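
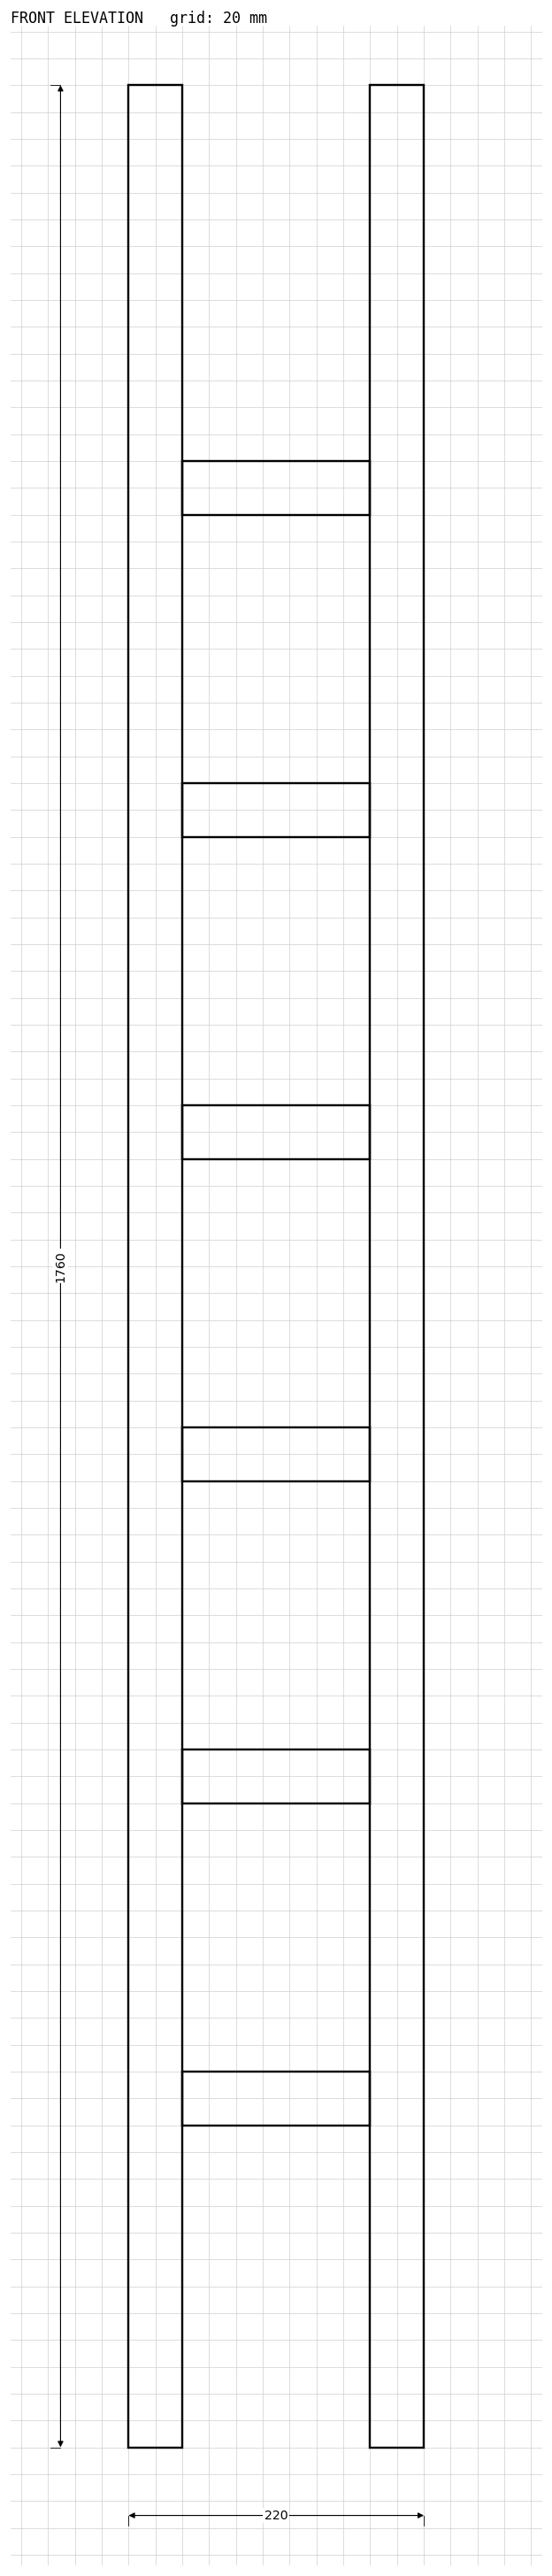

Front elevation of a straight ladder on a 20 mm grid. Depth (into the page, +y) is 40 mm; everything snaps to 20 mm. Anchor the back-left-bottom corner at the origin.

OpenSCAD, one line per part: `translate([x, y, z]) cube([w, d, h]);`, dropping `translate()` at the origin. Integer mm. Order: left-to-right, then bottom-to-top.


cube([40, 40, 1760]);
translate([40, 0, 240]) cube([140, 40, 40]);
translate([40, 0, 480]) cube([140, 40, 40]);
translate([40, 0, 720]) cube([140, 40, 40]);
translate([40, 0, 960]) cube([140, 40, 40]);
translate([40, 0, 1200]) cube([140, 40, 40]);
translate([40, 0, 1440]) cube([140, 40, 40]);
translate([180, 0, 0]) cube([40, 40, 1760]);


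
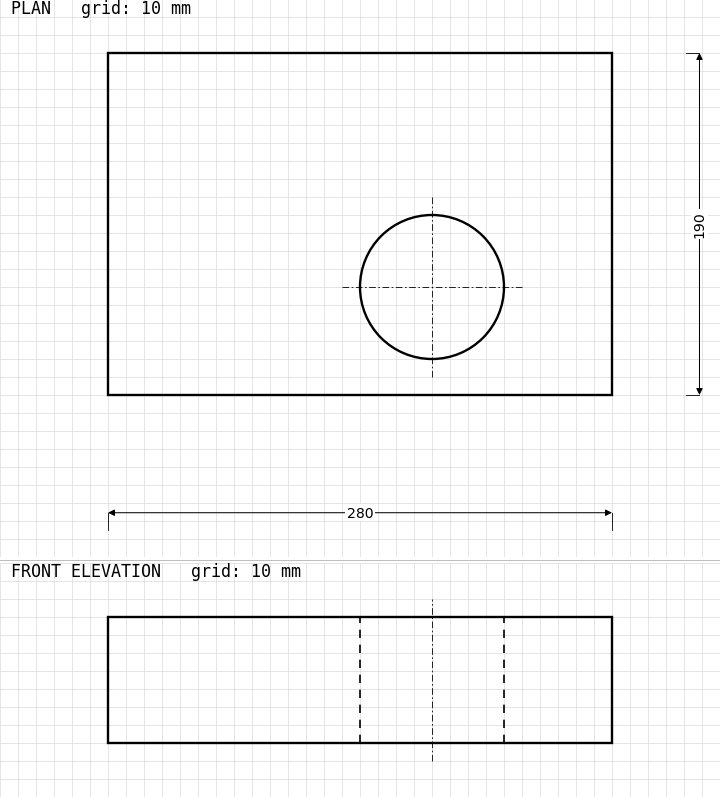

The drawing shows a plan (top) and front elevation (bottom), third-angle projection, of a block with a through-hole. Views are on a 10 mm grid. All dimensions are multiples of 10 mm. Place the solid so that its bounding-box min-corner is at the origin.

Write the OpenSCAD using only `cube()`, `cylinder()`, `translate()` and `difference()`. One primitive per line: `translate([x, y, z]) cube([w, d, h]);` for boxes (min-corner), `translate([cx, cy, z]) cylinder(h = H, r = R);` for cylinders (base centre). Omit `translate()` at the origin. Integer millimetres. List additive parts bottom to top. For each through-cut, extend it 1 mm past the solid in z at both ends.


difference() {
  cube([280, 190, 70]);
  translate([180, 60, -1]) cylinder(h = 72, r = 40);
}


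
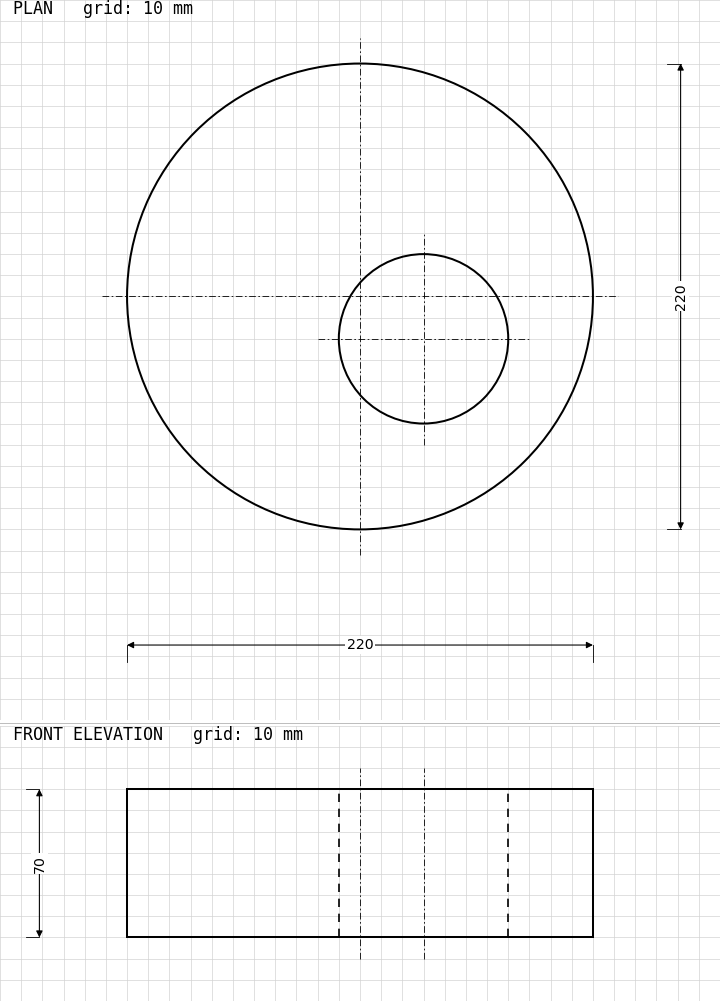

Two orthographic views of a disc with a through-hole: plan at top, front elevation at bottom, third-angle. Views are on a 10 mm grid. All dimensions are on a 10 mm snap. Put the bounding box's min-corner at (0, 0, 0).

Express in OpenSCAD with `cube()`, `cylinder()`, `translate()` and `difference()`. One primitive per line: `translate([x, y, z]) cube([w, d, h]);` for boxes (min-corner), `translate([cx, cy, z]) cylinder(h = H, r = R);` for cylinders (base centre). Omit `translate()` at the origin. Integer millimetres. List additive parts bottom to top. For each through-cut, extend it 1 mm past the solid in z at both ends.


difference() {
  translate([110, 110, 0]) cylinder(h = 70, r = 110);
  translate([140, 90, -1]) cylinder(h = 72, r = 40);
}


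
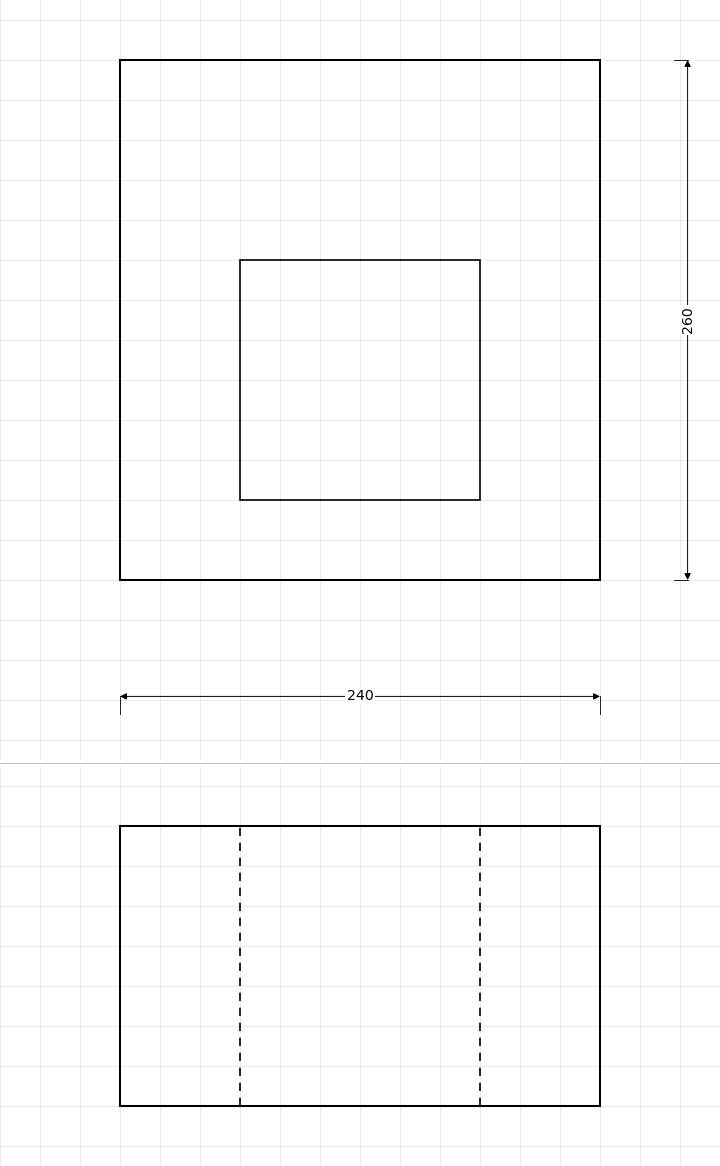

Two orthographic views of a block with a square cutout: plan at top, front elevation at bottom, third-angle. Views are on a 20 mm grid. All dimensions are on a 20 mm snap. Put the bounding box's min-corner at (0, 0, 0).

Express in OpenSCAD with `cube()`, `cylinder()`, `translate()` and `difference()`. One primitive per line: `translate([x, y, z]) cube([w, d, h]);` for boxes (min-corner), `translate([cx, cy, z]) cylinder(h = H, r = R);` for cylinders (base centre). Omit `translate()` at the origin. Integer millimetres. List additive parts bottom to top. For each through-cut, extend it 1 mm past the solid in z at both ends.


difference() {
  cube([240, 260, 140]);
  translate([60, 40, -1]) cube([120, 120, 142]);
}


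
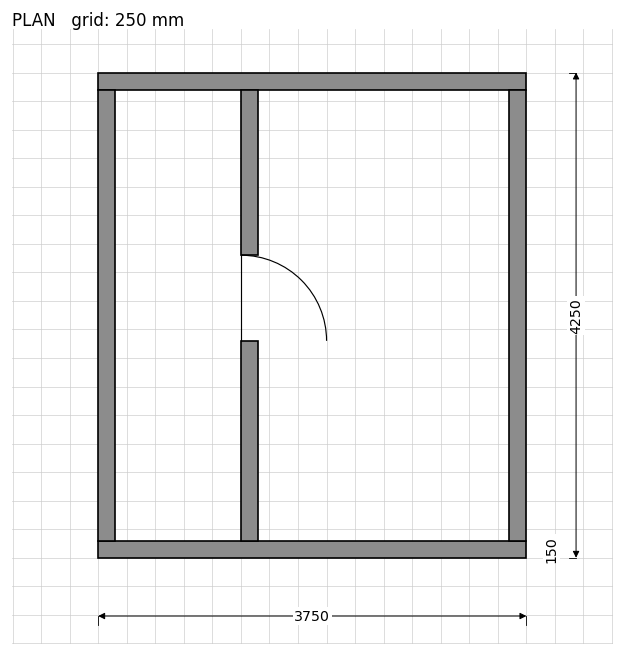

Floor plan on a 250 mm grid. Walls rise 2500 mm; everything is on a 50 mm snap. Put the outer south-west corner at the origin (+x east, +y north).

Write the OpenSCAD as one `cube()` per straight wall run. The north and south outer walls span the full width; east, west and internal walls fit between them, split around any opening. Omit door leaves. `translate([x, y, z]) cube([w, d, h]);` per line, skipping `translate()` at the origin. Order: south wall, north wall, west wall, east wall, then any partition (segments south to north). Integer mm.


cube([3750, 150, 2500]);
translate([0, 4100, 0]) cube([3750, 150, 2500]);
translate([0, 150, 0]) cube([150, 3950, 2500]);
translate([3600, 150, 0]) cube([150, 3950, 2500]);
translate([1250, 150, 0]) cube([150, 1750, 2500]);
translate([1250, 2650, 0]) cube([150, 1450, 2500]);


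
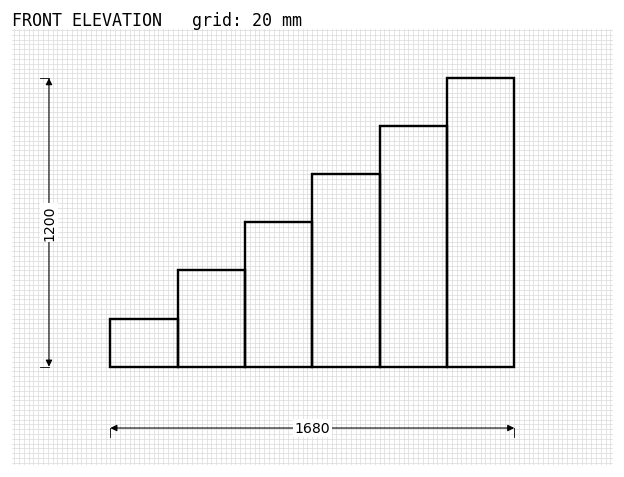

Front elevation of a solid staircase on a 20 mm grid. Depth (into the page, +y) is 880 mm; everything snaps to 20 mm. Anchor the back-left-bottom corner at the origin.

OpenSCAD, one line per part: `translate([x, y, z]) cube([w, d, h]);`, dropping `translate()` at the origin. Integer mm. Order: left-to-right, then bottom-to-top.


cube([280, 880, 200]);
translate([280, 0, 0]) cube([280, 880, 400]);
translate([560, 0, 0]) cube([280, 880, 600]);
translate([840, 0, 0]) cube([280, 880, 800]);
translate([1120, 0, 0]) cube([280, 880, 1000]);
translate([1400, 0, 0]) cube([280, 880, 1200]);


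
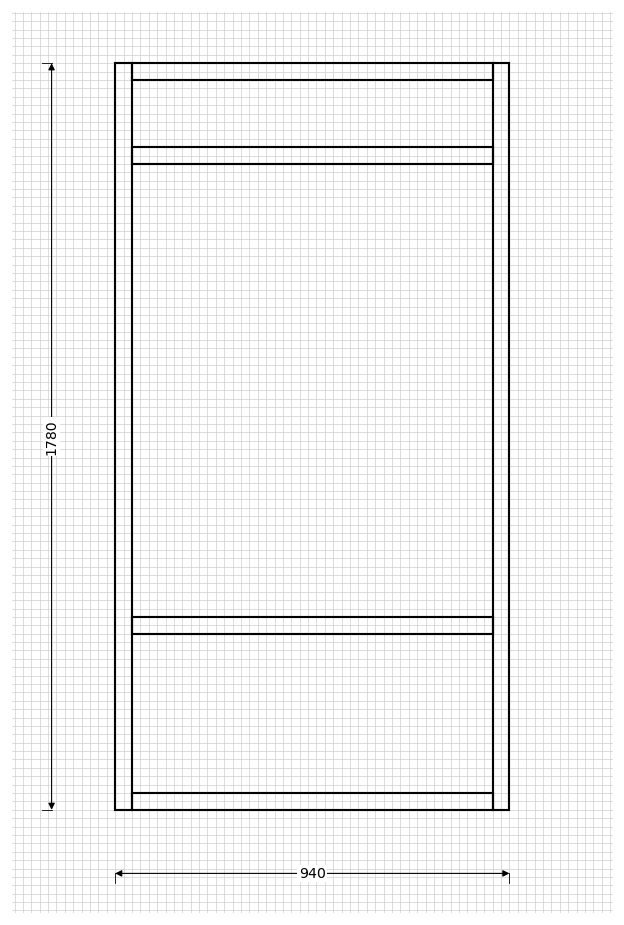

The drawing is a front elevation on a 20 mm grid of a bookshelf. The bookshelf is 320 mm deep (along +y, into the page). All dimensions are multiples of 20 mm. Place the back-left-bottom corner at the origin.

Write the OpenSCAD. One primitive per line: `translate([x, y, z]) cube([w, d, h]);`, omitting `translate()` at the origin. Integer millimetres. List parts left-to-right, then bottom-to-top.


cube([40, 320, 1780]);
translate([40, 0, 0]) cube([860, 320, 40]);
translate([40, 0, 420]) cube([860, 320, 40]);
translate([40, 0, 1540]) cube([860, 320, 40]);
translate([40, 0, 1740]) cube([860, 320, 40]);
translate([900, 0, 0]) cube([40, 320, 1780]);


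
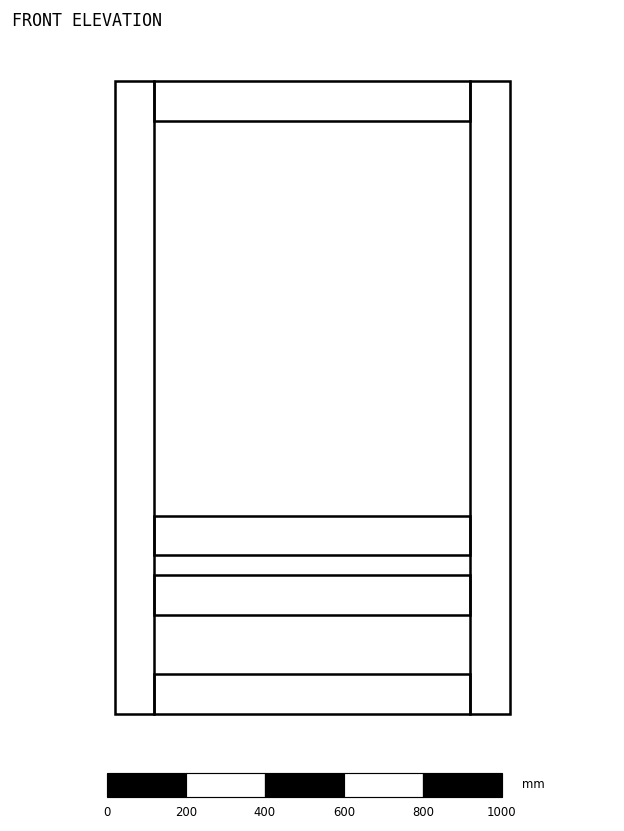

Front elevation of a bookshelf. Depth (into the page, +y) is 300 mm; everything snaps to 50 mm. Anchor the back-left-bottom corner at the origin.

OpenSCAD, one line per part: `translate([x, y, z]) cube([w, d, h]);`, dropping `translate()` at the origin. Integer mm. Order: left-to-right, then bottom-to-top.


cube([100, 300, 1600]);
translate([100, 0, 0]) cube([800, 300, 100]);
translate([100, 0, 250]) cube([800, 300, 100]);
translate([100, 0, 400]) cube([800, 300, 100]);
translate([100, 0, 1500]) cube([800, 300, 100]);
translate([900, 0, 0]) cube([100, 300, 1600]);


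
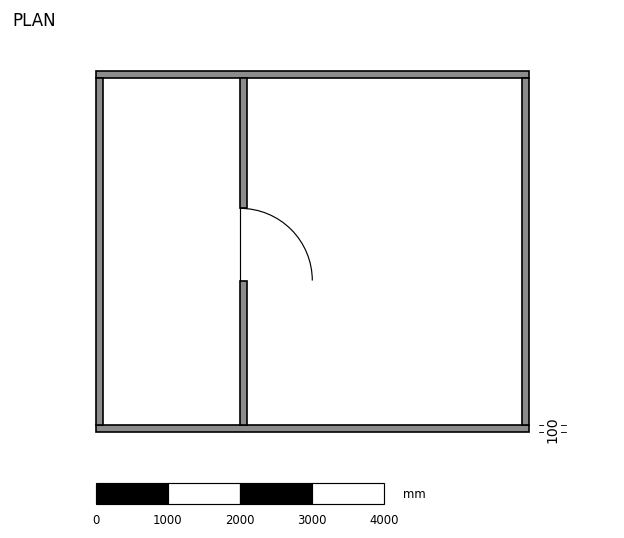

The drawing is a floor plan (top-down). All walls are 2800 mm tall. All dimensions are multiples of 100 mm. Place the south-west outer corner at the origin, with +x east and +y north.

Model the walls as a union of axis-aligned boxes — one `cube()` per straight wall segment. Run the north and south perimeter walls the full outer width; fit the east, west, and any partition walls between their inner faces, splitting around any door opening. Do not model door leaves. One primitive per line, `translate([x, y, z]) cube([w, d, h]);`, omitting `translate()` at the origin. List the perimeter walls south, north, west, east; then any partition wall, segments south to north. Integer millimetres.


cube([6000, 100, 2800]);
translate([0, 4900, 0]) cube([6000, 100, 2800]);
translate([0, 100, 0]) cube([100, 4800, 2800]);
translate([5900, 100, 0]) cube([100, 4800, 2800]);
translate([2000, 100, 0]) cube([100, 2000, 2800]);
translate([2000, 3100, 0]) cube([100, 1800, 2800]);


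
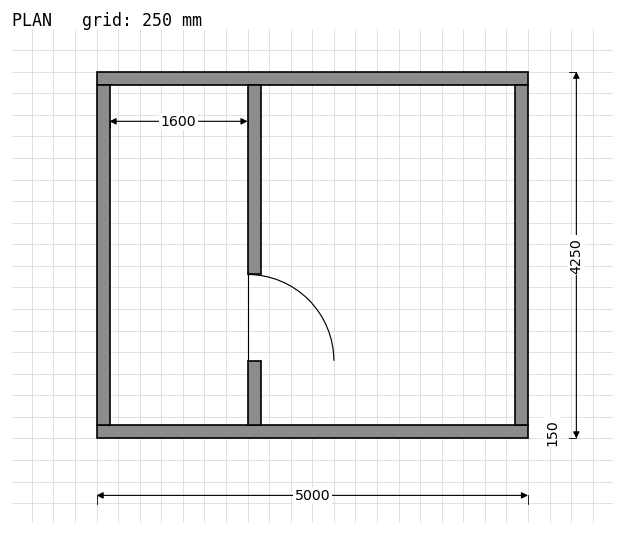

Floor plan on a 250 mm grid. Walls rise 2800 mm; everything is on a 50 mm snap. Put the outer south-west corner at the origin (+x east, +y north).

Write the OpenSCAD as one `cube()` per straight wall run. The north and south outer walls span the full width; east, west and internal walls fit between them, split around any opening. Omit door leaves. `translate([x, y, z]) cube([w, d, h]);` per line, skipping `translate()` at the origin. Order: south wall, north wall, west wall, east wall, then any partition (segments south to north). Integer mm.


cube([5000, 150, 2800]);
translate([0, 4100, 0]) cube([5000, 150, 2800]);
translate([0, 150, 0]) cube([150, 3950, 2800]);
translate([4850, 150, 0]) cube([150, 3950, 2800]);
translate([1750, 150, 0]) cube([150, 750, 2800]);
translate([1750, 1900, 0]) cube([150, 2200, 2800]);


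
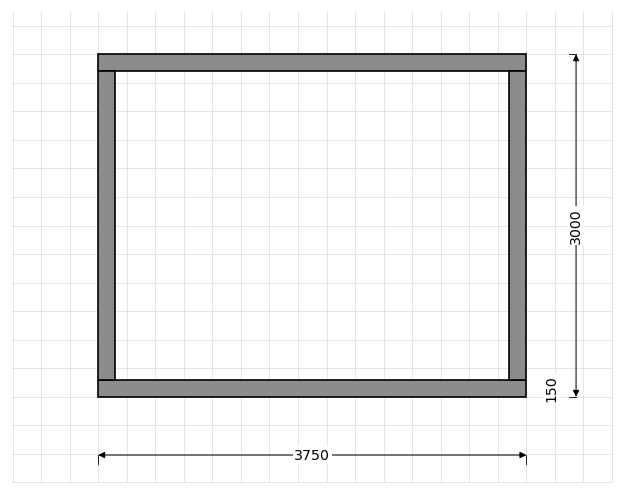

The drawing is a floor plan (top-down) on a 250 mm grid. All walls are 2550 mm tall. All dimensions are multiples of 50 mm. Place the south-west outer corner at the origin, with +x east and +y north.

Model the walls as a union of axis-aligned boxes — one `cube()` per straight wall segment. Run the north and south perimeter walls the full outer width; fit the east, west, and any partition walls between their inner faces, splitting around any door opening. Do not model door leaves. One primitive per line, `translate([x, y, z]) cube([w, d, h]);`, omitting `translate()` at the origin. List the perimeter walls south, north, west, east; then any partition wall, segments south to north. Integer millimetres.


cube([3750, 150, 2550]);
translate([0, 2850, 0]) cube([3750, 150, 2550]);
translate([0, 150, 0]) cube([150, 2700, 2550]);
translate([3600, 150, 0]) cube([150, 2700, 2550]);


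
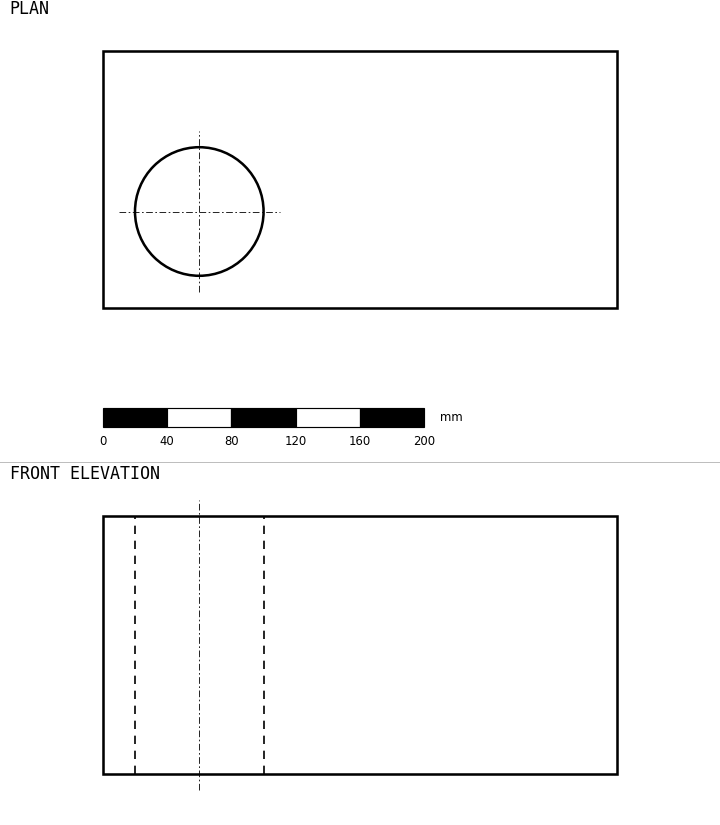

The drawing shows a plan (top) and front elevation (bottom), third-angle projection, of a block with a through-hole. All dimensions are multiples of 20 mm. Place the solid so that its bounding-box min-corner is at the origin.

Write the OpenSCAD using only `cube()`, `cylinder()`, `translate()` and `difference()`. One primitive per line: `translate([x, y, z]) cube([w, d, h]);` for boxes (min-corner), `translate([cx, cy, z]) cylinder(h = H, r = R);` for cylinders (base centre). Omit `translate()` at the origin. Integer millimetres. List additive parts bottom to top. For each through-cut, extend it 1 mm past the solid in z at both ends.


difference() {
  cube([320, 160, 160]);
  translate([60, 60, -1]) cylinder(h = 162, r = 40);
}


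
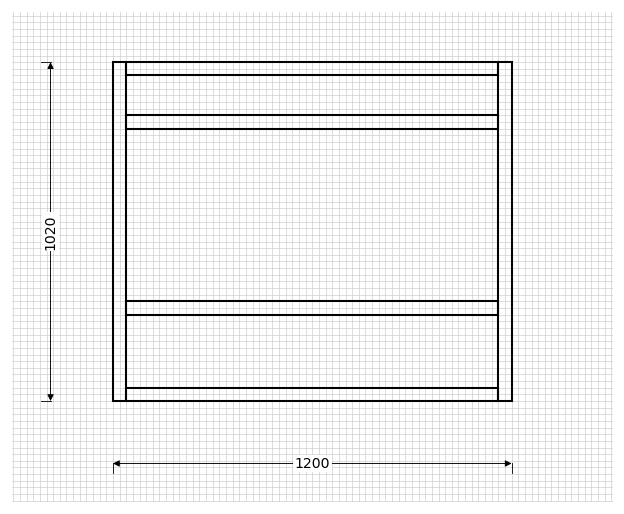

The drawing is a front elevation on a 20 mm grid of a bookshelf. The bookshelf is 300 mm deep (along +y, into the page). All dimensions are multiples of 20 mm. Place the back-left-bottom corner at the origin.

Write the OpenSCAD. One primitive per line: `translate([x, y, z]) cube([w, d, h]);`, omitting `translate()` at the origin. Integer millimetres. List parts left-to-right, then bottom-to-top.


cube([40, 300, 1020]);
translate([40, 0, 0]) cube([1120, 300, 40]);
translate([40, 0, 260]) cube([1120, 300, 40]);
translate([40, 0, 820]) cube([1120, 300, 40]);
translate([40, 0, 980]) cube([1120, 300, 40]);
translate([1160, 0, 0]) cube([40, 300, 1020]);


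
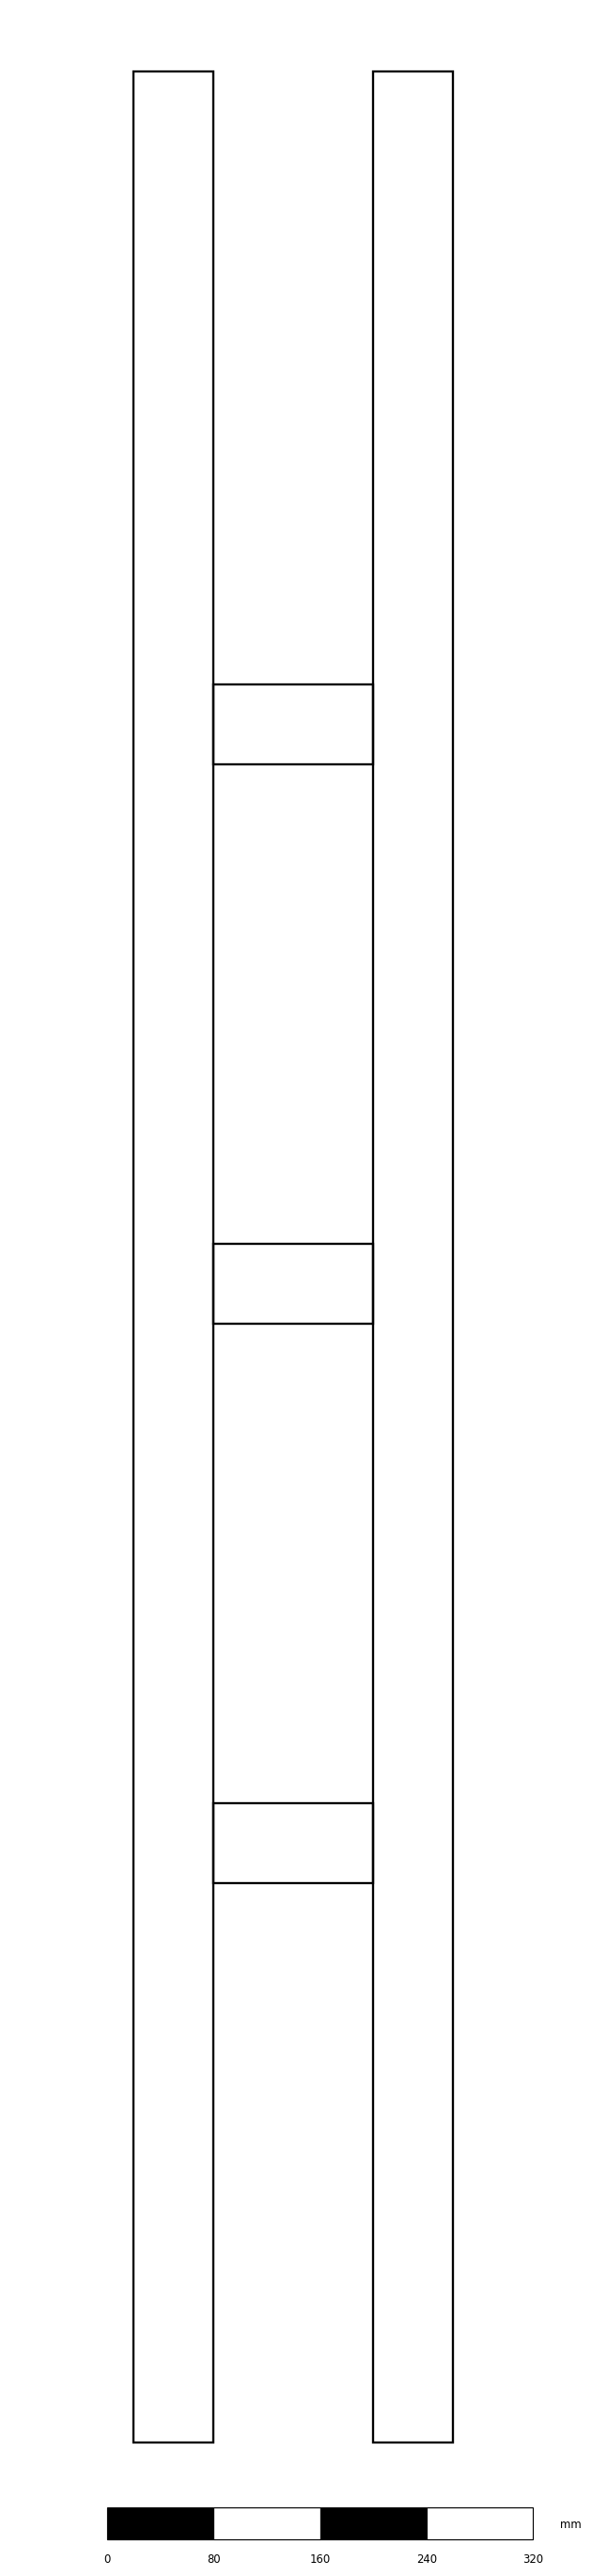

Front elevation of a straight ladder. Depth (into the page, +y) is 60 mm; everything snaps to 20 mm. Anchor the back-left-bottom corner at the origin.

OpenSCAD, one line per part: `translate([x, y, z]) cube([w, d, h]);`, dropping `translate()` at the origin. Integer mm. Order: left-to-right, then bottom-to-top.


cube([60, 60, 1780]);
translate([60, 0, 420]) cube([120, 60, 60]);
translate([60, 0, 840]) cube([120, 60, 60]);
translate([60, 0, 1260]) cube([120, 60, 60]);
translate([180, 0, 0]) cube([60, 60, 1780]);


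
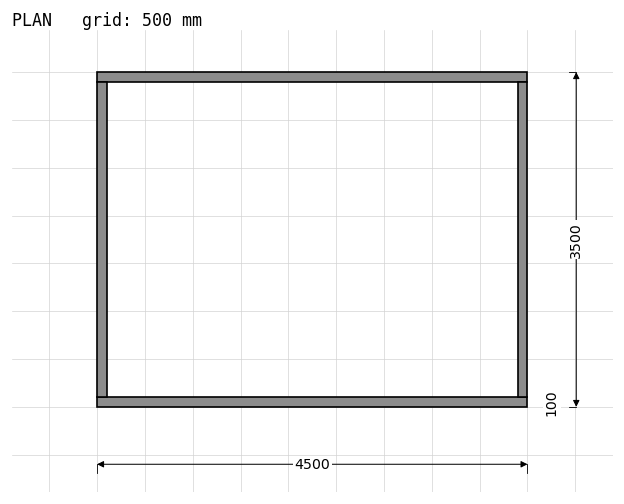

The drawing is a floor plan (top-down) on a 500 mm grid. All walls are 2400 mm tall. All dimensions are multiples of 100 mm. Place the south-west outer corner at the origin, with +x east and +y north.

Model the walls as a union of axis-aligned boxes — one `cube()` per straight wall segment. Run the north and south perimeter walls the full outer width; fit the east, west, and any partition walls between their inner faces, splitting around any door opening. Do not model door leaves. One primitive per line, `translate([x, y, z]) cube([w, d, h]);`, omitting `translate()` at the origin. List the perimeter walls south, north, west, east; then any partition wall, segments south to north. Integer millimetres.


cube([4500, 100, 2400]);
translate([0, 3400, 0]) cube([4500, 100, 2400]);
translate([0, 100, 0]) cube([100, 3300, 2400]);
translate([4400, 100, 0]) cube([100, 3300, 2400]);


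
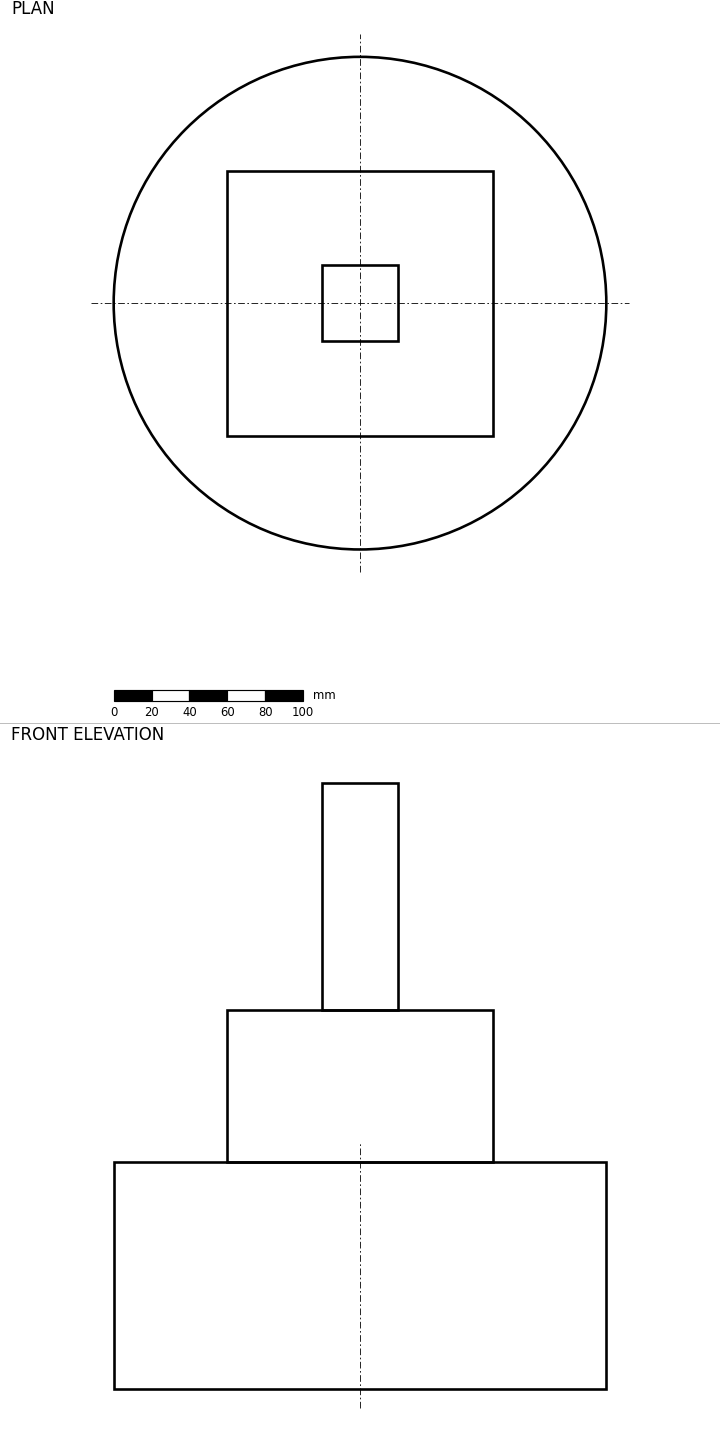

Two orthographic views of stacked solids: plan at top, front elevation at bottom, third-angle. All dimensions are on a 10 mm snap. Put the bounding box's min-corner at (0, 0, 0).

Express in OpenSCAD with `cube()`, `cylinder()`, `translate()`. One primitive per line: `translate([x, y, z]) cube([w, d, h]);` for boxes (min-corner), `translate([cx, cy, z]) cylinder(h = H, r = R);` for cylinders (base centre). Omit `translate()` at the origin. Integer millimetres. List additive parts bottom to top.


translate([130, 130, 0]) cylinder(h = 120, r = 130);
translate([60, 60, 120]) cube([140, 140, 80]);
translate([110, 110, 200]) cube([40, 40, 120]);


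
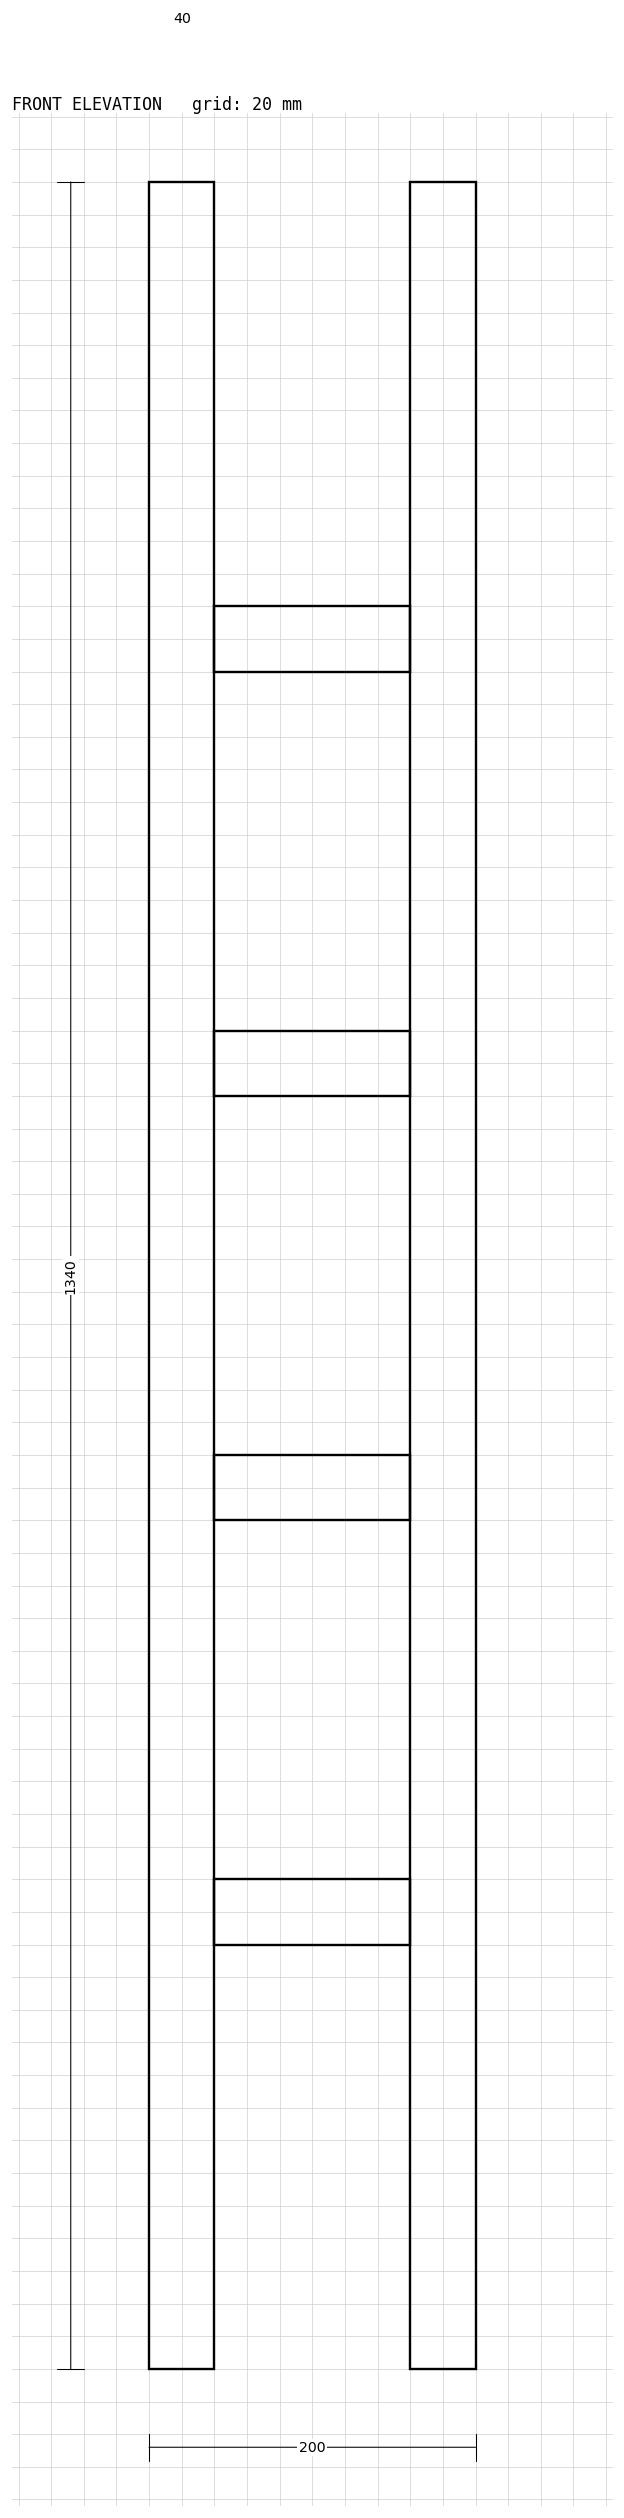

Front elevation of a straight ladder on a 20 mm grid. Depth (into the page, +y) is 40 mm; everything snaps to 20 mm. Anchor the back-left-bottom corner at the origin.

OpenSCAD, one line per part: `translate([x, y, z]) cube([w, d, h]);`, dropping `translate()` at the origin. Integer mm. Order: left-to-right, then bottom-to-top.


cube([40, 40, 1340]);
translate([40, 0, 260]) cube([120, 40, 40]);
translate([40, 0, 520]) cube([120, 40, 40]);
translate([40, 0, 780]) cube([120, 40, 40]);
translate([40, 0, 1040]) cube([120, 40, 40]);
translate([160, 0, 0]) cube([40, 40, 1340]);


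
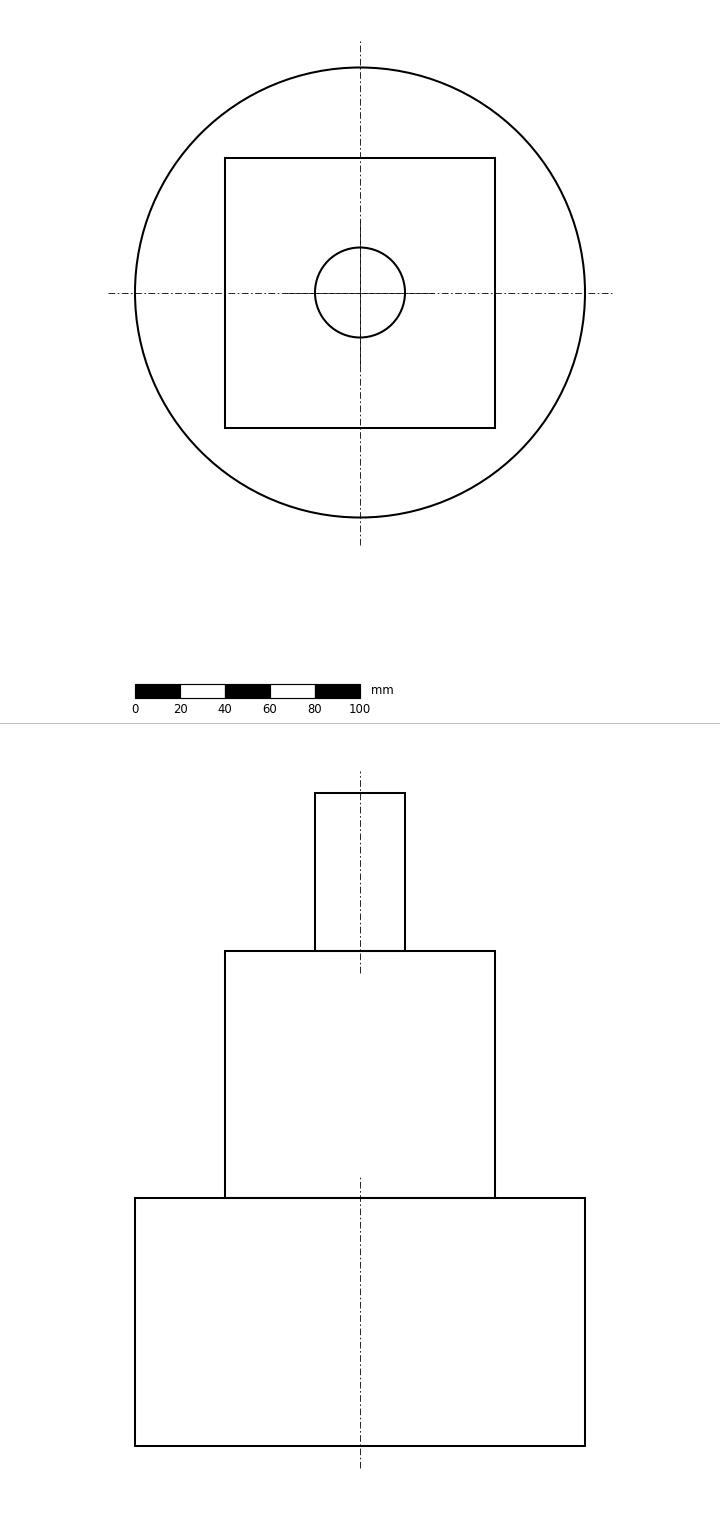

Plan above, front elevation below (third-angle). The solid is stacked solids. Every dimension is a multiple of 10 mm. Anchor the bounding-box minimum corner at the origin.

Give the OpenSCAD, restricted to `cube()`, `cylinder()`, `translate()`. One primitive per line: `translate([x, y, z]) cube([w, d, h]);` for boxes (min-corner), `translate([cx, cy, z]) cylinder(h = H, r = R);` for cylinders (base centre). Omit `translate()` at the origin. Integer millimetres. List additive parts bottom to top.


translate([100, 100, 0]) cylinder(h = 110, r = 100);
translate([40, 40, 110]) cube([120, 120, 110]);
translate([100, 100, 220]) cylinder(h = 70, r = 20);


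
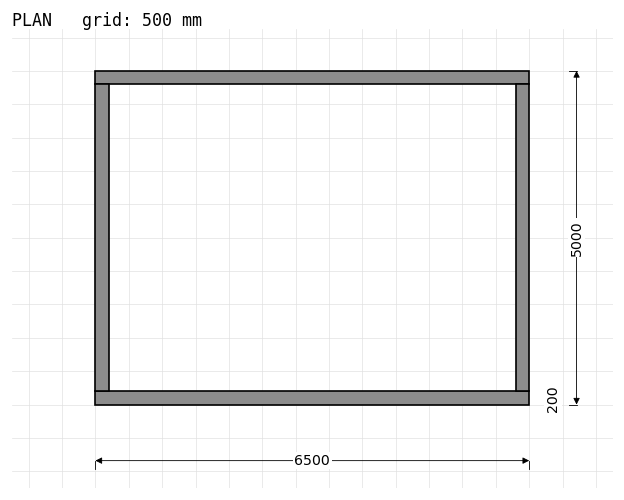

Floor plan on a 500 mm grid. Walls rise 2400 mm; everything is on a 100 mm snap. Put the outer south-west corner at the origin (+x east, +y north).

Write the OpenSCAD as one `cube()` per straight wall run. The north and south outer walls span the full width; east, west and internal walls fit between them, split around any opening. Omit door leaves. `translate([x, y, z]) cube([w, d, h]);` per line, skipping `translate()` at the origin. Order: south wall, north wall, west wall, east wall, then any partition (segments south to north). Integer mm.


cube([6500, 200, 2400]);
translate([0, 4800, 0]) cube([6500, 200, 2400]);
translate([0, 200, 0]) cube([200, 4600, 2400]);
translate([6300, 200, 0]) cube([200, 4600, 2400]);


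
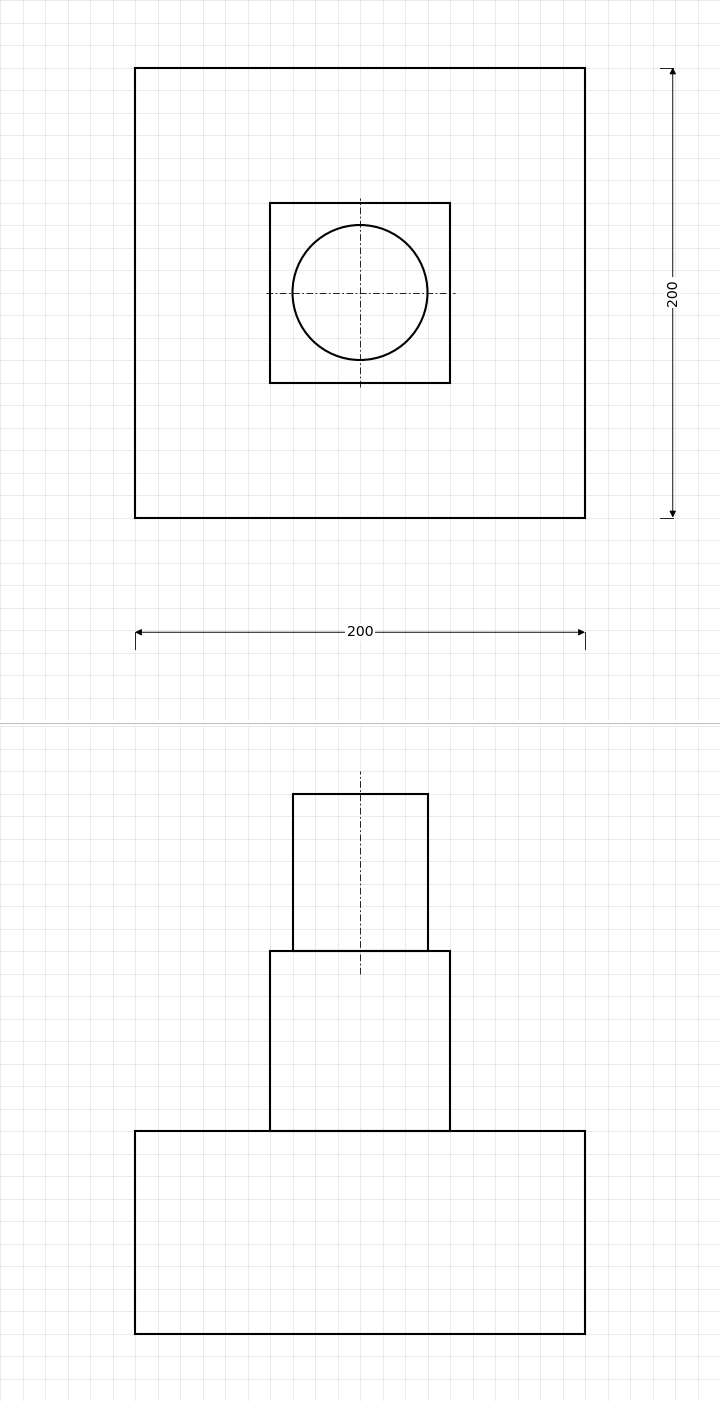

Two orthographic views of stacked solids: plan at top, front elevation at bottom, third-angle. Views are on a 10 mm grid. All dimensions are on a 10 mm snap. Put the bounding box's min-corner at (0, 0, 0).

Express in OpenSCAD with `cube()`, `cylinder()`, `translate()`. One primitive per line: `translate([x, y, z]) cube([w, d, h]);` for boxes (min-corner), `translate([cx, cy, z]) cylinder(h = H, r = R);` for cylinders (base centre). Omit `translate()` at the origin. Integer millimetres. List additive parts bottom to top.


cube([200, 200, 90]);
translate([60, 60, 90]) cube([80, 80, 80]);
translate([100, 100, 170]) cylinder(h = 70, r = 30);


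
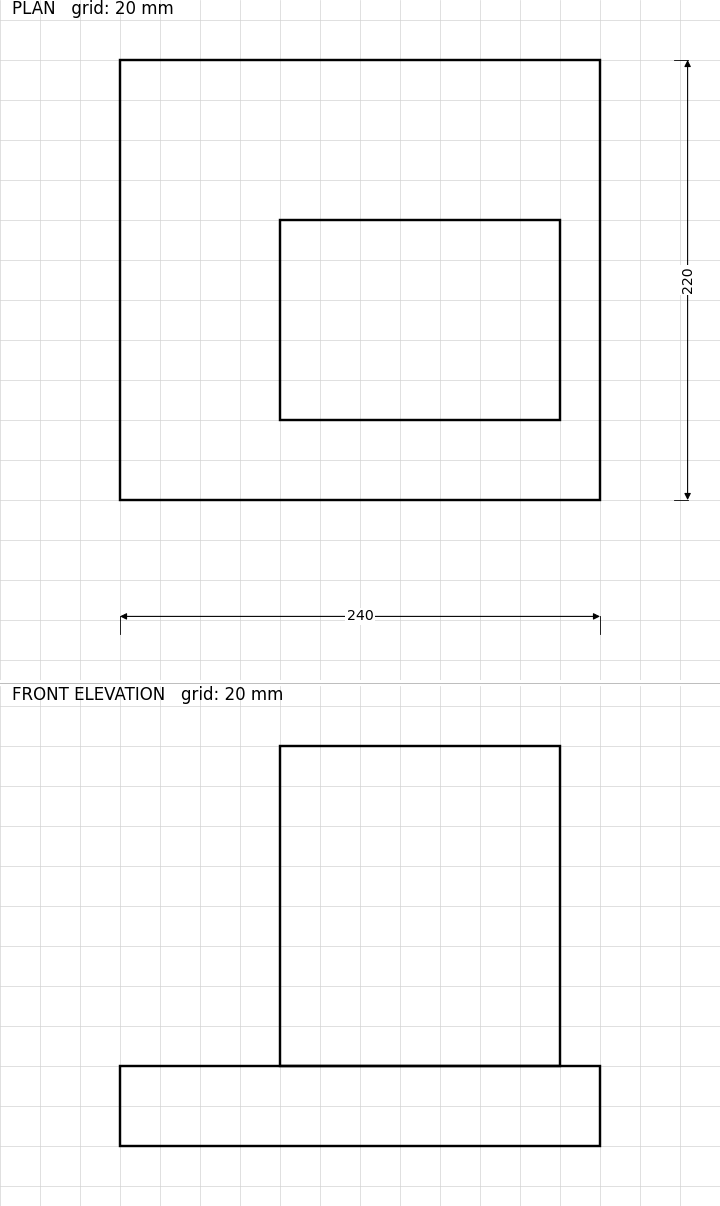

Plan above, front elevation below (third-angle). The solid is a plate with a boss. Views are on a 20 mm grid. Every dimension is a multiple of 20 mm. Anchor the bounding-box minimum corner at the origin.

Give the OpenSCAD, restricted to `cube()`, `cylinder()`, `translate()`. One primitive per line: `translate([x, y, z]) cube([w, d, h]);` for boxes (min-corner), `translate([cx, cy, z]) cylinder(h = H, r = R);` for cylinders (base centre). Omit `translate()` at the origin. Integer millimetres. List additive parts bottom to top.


cube([240, 220, 40]);
translate([80, 40, 40]) cube([140, 100, 160]);


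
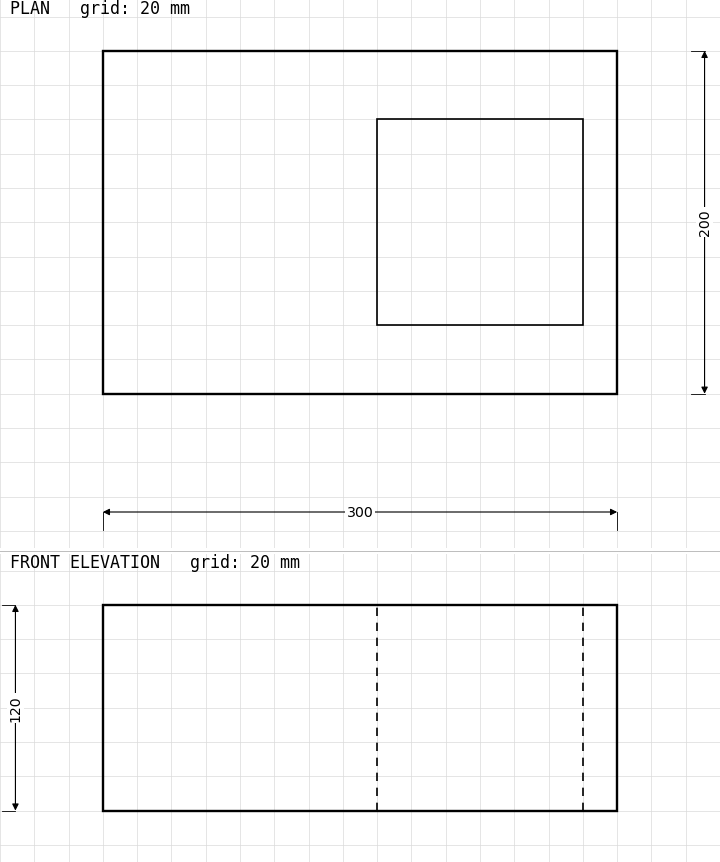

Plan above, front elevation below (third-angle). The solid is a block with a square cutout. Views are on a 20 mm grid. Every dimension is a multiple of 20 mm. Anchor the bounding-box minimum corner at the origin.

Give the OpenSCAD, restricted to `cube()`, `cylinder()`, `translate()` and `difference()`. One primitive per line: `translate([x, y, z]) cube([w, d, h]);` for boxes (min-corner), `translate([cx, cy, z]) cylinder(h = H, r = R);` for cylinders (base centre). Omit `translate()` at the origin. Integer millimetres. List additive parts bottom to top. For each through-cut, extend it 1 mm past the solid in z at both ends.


difference() {
  cube([300, 200, 120]);
  translate([160, 40, -1]) cube([120, 120, 122]);
}


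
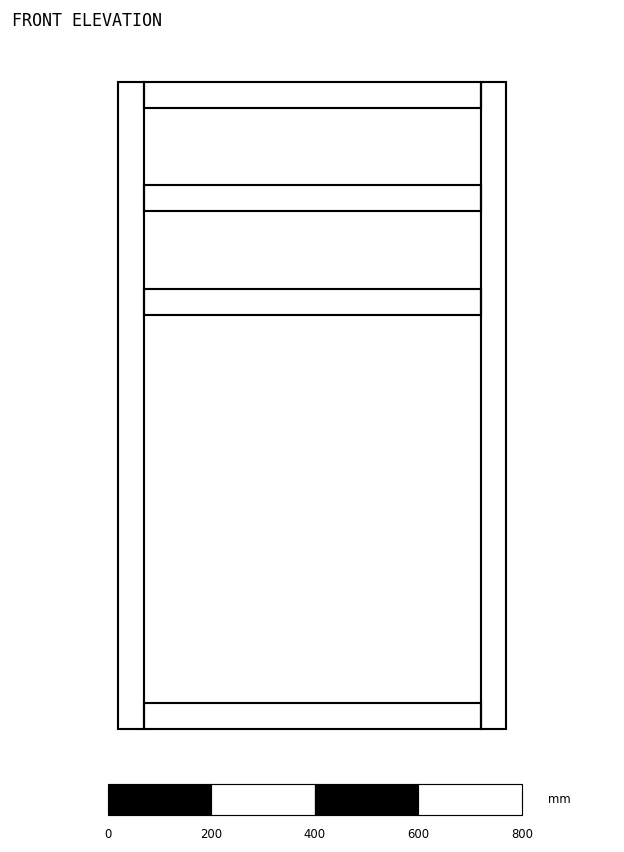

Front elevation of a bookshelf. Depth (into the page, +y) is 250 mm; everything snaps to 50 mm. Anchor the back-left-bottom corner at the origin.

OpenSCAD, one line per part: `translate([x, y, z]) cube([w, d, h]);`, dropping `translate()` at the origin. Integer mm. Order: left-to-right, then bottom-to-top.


cube([50, 250, 1250]);
translate([50, 0, 0]) cube([650, 250, 50]);
translate([50, 0, 800]) cube([650, 250, 50]);
translate([50, 0, 1000]) cube([650, 250, 50]);
translate([50, 0, 1200]) cube([650, 250, 50]);
translate([700, 0, 0]) cube([50, 250, 1250]);


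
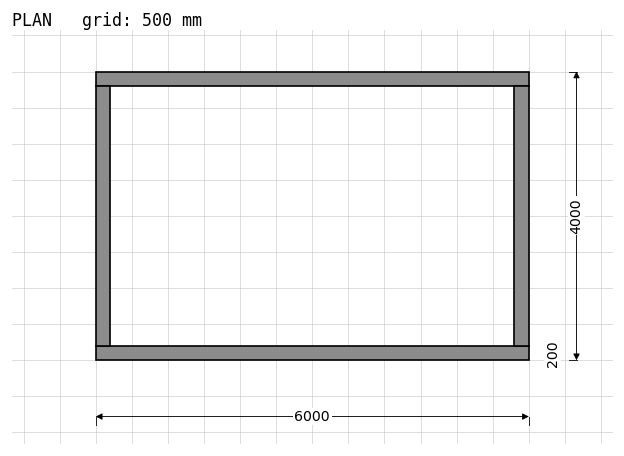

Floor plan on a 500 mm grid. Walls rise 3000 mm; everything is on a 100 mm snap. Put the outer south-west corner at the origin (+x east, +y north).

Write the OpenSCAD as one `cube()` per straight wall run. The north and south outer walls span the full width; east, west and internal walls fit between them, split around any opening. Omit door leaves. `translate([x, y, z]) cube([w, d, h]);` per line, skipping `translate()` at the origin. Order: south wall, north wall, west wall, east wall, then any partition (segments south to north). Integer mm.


cube([6000, 200, 3000]);
translate([0, 3800, 0]) cube([6000, 200, 3000]);
translate([0, 200, 0]) cube([200, 3600, 3000]);
translate([5800, 200, 0]) cube([200, 3600, 3000]);


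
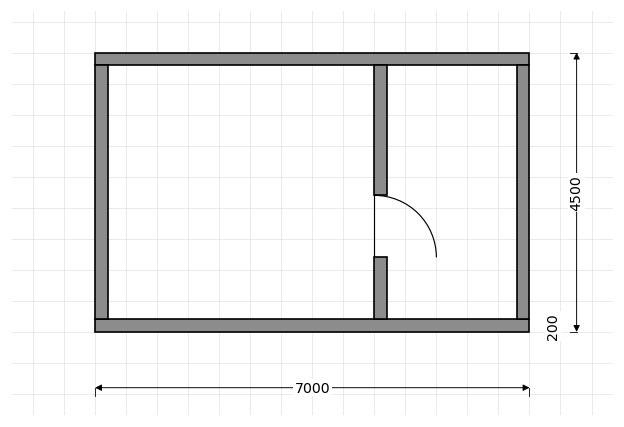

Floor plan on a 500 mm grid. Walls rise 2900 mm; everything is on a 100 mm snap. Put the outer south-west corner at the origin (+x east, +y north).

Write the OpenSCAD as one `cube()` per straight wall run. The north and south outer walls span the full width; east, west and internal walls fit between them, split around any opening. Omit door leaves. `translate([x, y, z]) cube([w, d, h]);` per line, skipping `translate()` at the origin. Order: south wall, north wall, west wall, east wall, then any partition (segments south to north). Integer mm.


cube([7000, 200, 2900]);
translate([0, 4300, 0]) cube([7000, 200, 2900]);
translate([0, 200, 0]) cube([200, 4100, 2900]);
translate([6800, 200, 0]) cube([200, 4100, 2900]);
translate([4500, 200, 0]) cube([200, 1000, 2900]);
translate([4500, 2200, 0]) cube([200, 2100, 2900]);


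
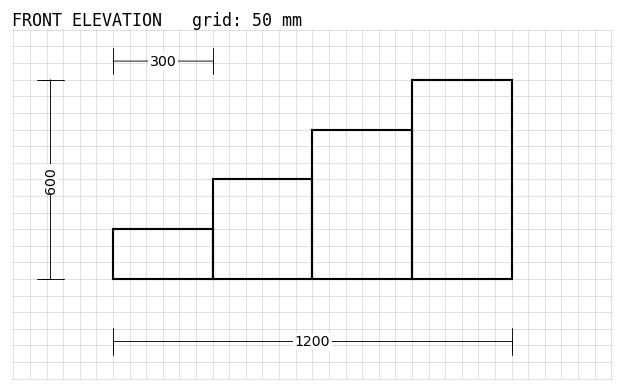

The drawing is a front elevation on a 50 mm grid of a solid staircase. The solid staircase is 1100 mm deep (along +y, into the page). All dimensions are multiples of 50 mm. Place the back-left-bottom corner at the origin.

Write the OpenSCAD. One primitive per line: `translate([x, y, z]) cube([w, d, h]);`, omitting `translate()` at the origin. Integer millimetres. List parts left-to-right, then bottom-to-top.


cube([300, 1100, 150]);
translate([300, 0, 0]) cube([300, 1100, 300]);
translate([600, 0, 0]) cube([300, 1100, 450]);
translate([900, 0, 0]) cube([300, 1100, 600]);


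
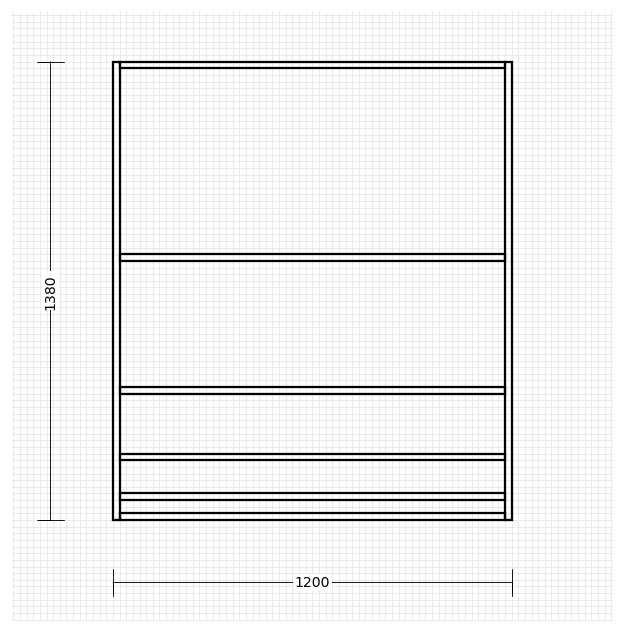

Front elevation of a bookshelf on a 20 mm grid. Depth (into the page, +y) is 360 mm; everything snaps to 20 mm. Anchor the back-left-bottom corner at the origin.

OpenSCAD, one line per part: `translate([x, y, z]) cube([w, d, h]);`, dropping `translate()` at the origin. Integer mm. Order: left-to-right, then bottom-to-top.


cube([20, 360, 1380]);
translate([20, 0, 0]) cube([1160, 360, 20]);
translate([20, 0, 60]) cube([1160, 360, 20]);
translate([20, 0, 180]) cube([1160, 360, 20]);
translate([20, 0, 380]) cube([1160, 360, 20]);
translate([20, 0, 780]) cube([1160, 360, 20]);
translate([20, 0, 1360]) cube([1160, 360, 20]);
translate([1180, 0, 0]) cube([20, 360, 1380]);


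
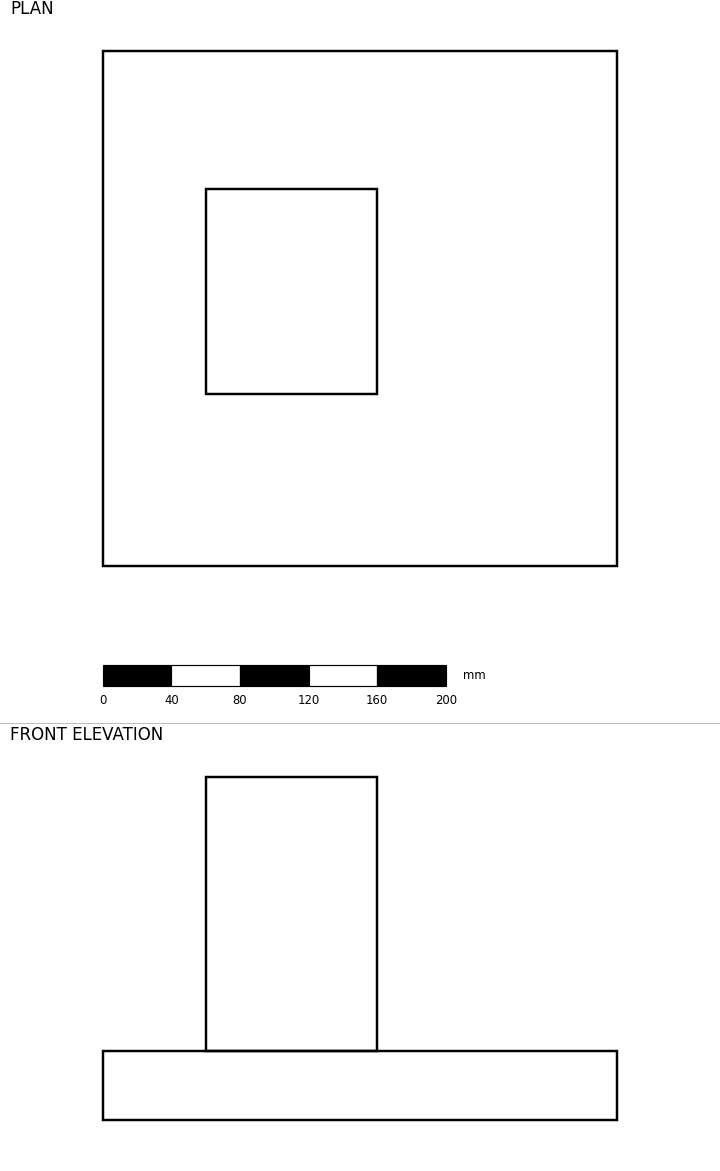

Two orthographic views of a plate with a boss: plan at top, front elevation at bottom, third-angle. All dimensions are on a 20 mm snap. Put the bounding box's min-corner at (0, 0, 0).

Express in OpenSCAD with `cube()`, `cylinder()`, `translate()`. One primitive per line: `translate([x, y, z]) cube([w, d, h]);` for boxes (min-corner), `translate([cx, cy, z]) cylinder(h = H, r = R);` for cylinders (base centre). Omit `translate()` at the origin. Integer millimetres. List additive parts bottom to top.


cube([300, 300, 40]);
translate([60, 100, 40]) cube([100, 120, 160]);


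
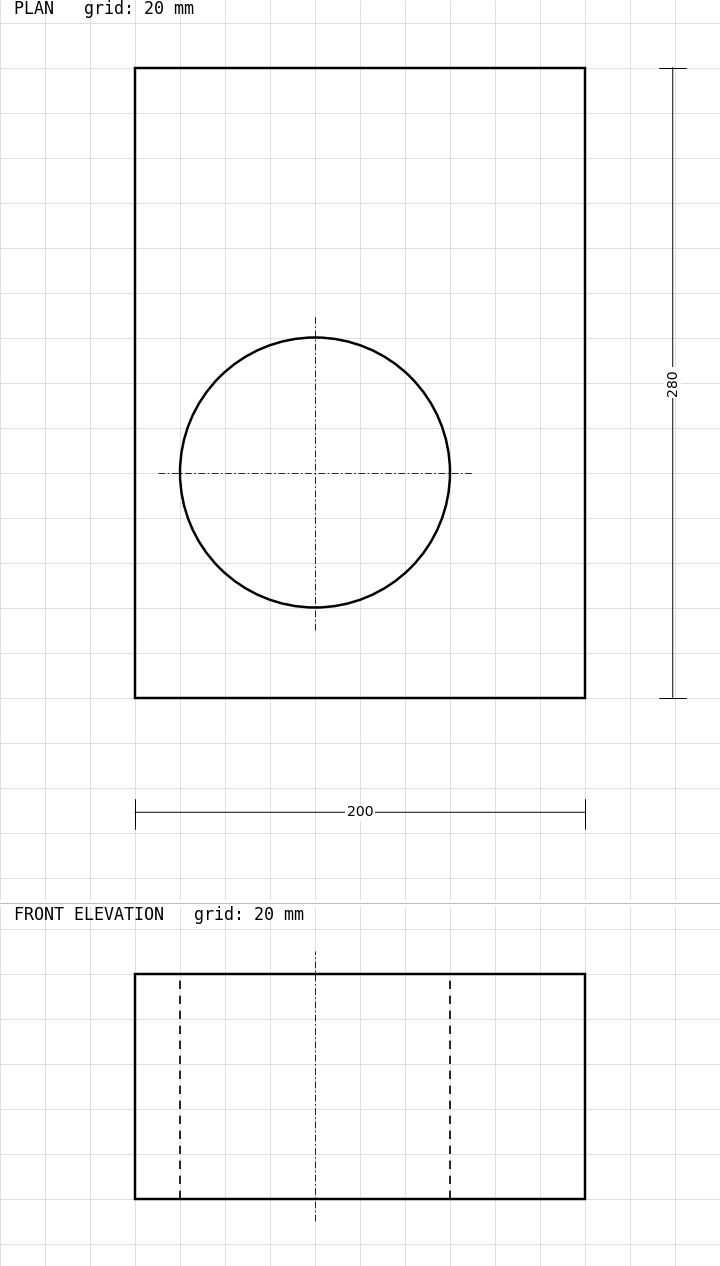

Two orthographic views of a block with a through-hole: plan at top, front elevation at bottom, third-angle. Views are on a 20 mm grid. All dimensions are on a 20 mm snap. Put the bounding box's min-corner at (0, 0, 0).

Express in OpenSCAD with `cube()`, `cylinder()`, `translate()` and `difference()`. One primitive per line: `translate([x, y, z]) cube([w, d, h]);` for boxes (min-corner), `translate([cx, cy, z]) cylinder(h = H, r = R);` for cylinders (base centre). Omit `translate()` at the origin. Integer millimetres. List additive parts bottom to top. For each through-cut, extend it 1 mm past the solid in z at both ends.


difference() {
  cube([200, 280, 100]);
  translate([80, 100, -1]) cylinder(h = 102, r = 60);
}


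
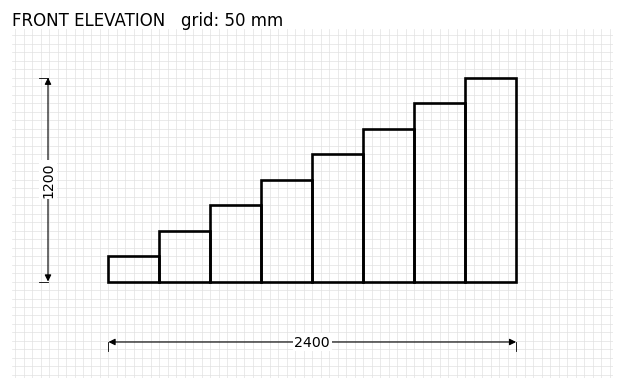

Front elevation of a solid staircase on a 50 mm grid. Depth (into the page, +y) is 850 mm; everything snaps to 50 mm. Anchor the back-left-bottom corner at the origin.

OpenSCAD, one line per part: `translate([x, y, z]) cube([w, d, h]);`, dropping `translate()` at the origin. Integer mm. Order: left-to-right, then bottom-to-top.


cube([300, 850, 150]);
translate([300, 0, 0]) cube([300, 850, 300]);
translate([600, 0, 0]) cube([300, 850, 450]);
translate([900, 0, 0]) cube([300, 850, 600]);
translate([1200, 0, 0]) cube([300, 850, 750]);
translate([1500, 0, 0]) cube([300, 850, 900]);
translate([1800, 0, 0]) cube([300, 850, 1050]);
translate([2100, 0, 0]) cube([300, 850, 1200]);


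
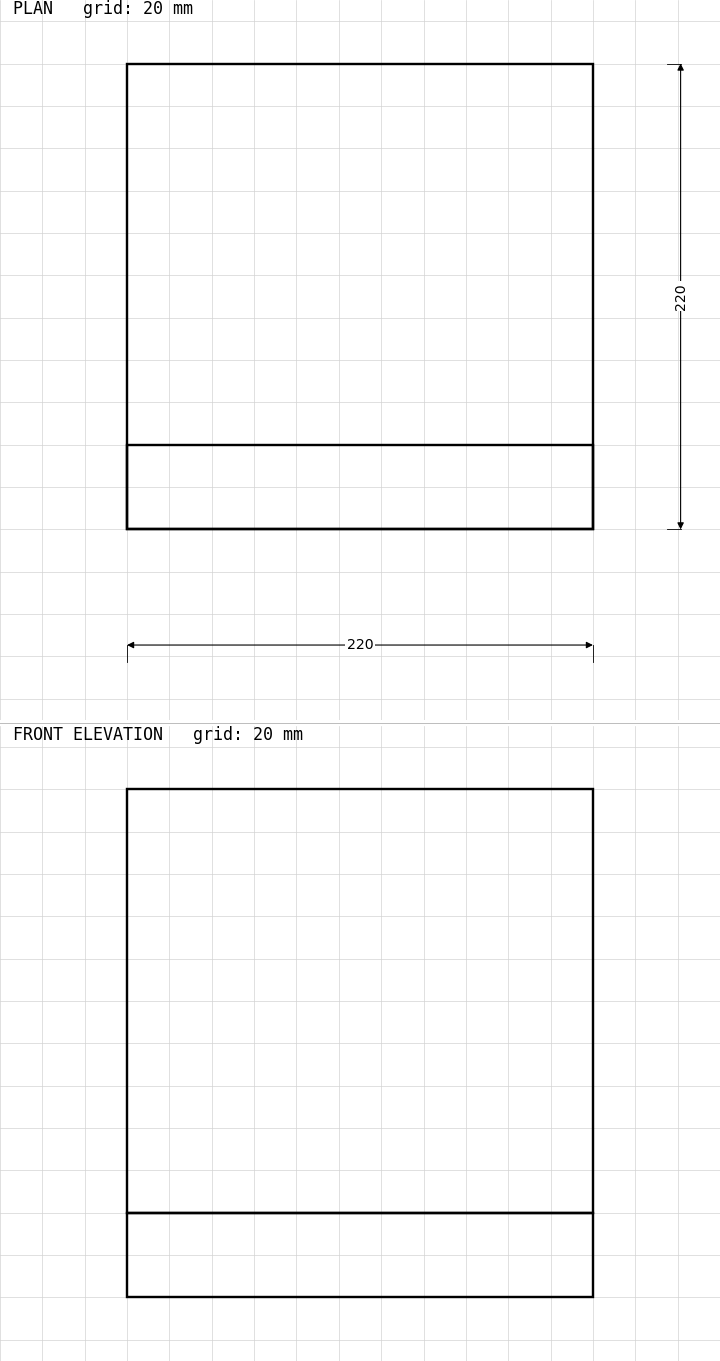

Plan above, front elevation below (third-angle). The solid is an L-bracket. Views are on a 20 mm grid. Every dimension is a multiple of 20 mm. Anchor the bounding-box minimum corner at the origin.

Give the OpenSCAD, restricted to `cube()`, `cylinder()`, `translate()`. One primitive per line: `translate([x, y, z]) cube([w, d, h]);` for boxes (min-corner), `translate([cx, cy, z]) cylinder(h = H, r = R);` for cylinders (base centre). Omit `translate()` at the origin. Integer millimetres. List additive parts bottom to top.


cube([220, 220, 40]);
translate([0, 0, 40]) cube([220, 40, 200]);


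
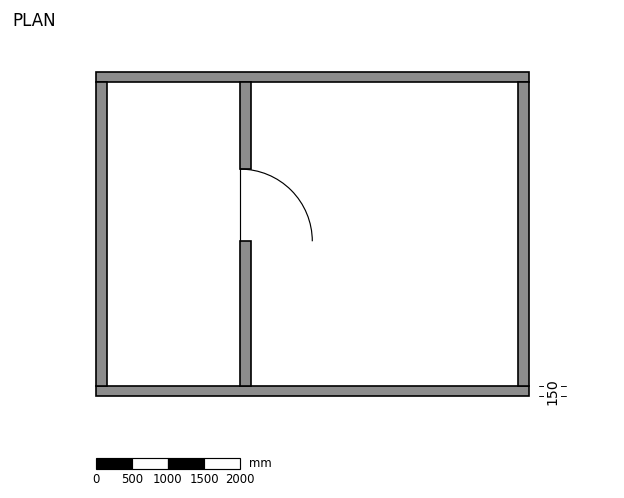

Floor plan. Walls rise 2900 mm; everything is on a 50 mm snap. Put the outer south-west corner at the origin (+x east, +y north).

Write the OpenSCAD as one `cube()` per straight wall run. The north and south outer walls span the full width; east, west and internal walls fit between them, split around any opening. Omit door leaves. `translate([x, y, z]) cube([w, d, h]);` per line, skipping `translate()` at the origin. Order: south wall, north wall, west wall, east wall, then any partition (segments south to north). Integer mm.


cube([6000, 150, 2900]);
translate([0, 4350, 0]) cube([6000, 150, 2900]);
translate([0, 150, 0]) cube([150, 4200, 2900]);
translate([5850, 150, 0]) cube([150, 4200, 2900]);
translate([2000, 150, 0]) cube([150, 2000, 2900]);
translate([2000, 3150, 0]) cube([150, 1200, 2900]);


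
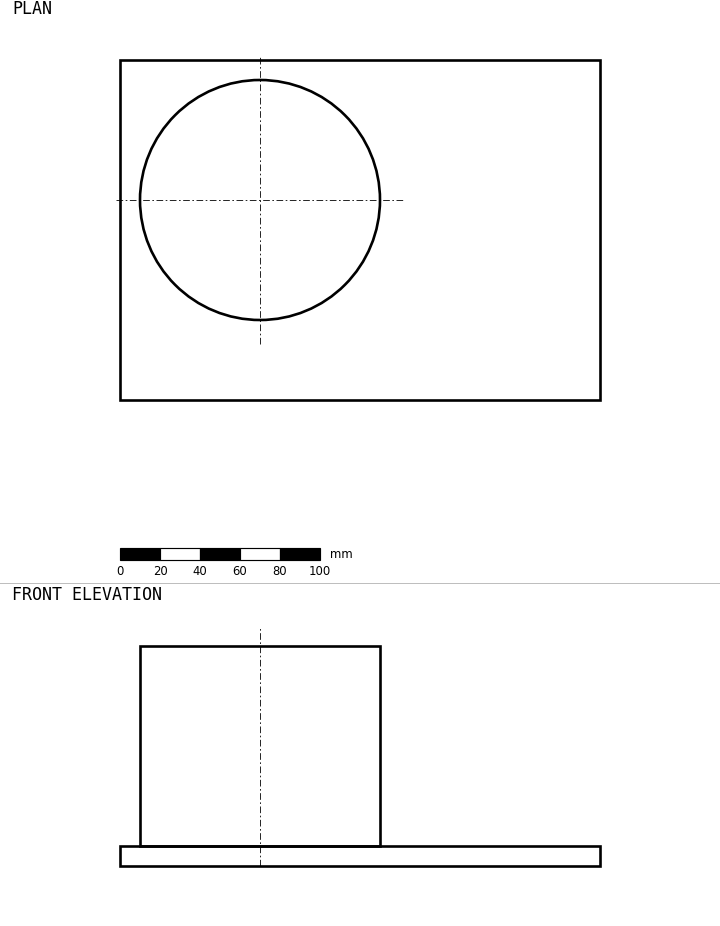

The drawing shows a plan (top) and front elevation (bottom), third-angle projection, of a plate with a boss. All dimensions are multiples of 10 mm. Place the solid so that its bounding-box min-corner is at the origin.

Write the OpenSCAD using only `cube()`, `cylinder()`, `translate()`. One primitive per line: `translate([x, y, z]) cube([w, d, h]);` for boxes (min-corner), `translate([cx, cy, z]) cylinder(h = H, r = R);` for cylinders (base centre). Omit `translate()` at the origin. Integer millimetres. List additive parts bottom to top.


cube([240, 170, 10]);
translate([70, 100, 10]) cylinder(h = 100, r = 60);


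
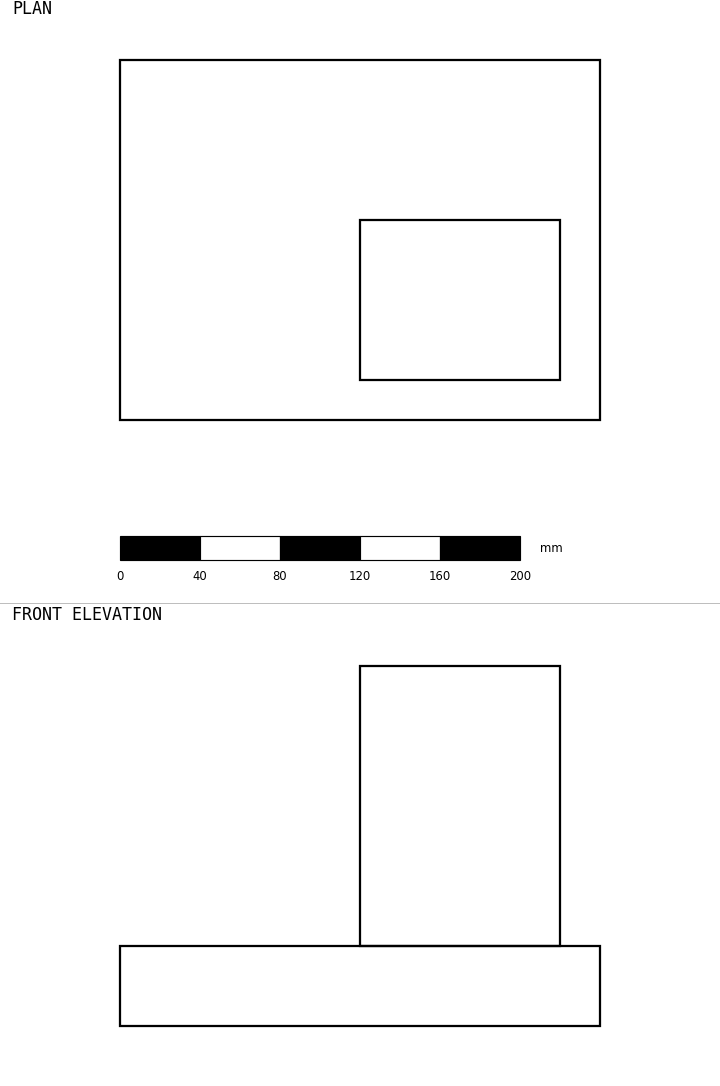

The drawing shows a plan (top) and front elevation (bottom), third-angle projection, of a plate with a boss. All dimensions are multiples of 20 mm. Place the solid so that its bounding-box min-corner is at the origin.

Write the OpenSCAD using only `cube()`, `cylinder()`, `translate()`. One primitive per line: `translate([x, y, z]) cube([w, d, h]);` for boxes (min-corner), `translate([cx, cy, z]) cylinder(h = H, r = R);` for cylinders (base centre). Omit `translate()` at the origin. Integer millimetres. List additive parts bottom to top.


cube([240, 180, 40]);
translate([120, 20, 40]) cube([100, 80, 140]);


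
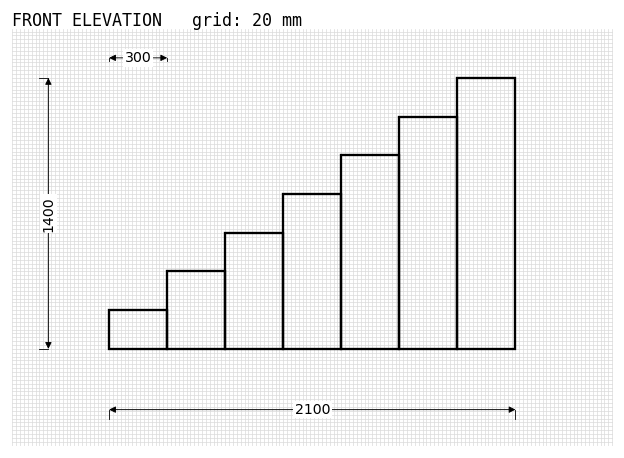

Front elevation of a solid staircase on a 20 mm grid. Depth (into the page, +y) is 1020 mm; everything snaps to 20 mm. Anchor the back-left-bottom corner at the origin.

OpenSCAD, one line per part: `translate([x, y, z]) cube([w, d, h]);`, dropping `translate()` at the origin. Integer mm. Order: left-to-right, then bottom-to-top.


cube([300, 1020, 200]);
translate([300, 0, 0]) cube([300, 1020, 400]);
translate([600, 0, 0]) cube([300, 1020, 600]);
translate([900, 0, 0]) cube([300, 1020, 800]);
translate([1200, 0, 0]) cube([300, 1020, 1000]);
translate([1500, 0, 0]) cube([300, 1020, 1200]);
translate([1800, 0, 0]) cube([300, 1020, 1400]);
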